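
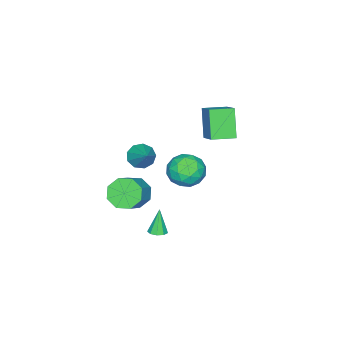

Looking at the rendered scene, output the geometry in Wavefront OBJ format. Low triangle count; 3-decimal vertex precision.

v -3.986 3.173 3.141
v -3.169 4.143 3.923
v -3.177 3.807 1.508
v -2.36 4.778 2.289
v -2.98 2.222 3.271
v -2.163 3.193 4.052
v -2.171 2.857 1.637
v -1.354 3.827 2.419
v 0.666 0.768 1.104
v 1.282 0.743 0.594
v 1.594 1.792 2.176
v 0.955 1.166 0.473
v 0.494 1.402 0.647
v 0.112 1.342 1.035
v -0.01 1.013 1.455
v 0.184 0.569 1.71
v 0.603 0.219 1.682
v 1.051 0.125 1.383
v 1.32 0.332 0.953
v -4.194 0.775 -2.42
v -3.777 1.324 -3.375
v -2.503 0.976 -1.565
v -2.086 1.525 -2.52
v -2.899 2.049 -1.847
v -3.944 1.924 -2.376
v -2.336 0.376 -2.564
v -3.381 0.251 -3.093
v -2.629 1.077 -3.464
v -2.976 2.111 -3.021
v -3.304 0.189 -1.919
v -3.651 1.223 -1.476
v -4.134 1.032 -2.973
v -2.146 1.268 -1.967
v -2.624 1.576 -1.572
v -2.379 1.899 -2.133
v -4.232 1.385 -2.385
v -3.987 1.707 -2.946
v -3.47 2.134 -2.048
v -2.293 0.593 -1.994
v -2.048 0.915 -2.555
v -3.901 0.401 -2.807
v -3.656 0.724 -3.368
v -2.81 0.166 -2.892
v -3.214 1.209 -3.586
v -2.22 1.328 -3.083
v -2.367 0.652 -3.11
v -2.981 0.579 -3.42
v -3.418 1.817 -3.325
v -2.424 1.936 -2.823
v -2.902 2.244 -2.428
v -3.516 2.17 -2.738
v -2.743 1.672 -3.378
v -3.856 0.364 -2.117
v -2.862 0.483 -1.615
v -2.764 0.13 -2.202
v -3.378 0.056 -2.512
v -4.06 0.972 -1.857
v -3.066 1.091 -1.354
v -3.299 1.721 -1.52
v -3.913 1.648 -1.83
v -3.537 0.628 -1.562
v 0.66 1.774 -4.748
v 1.132 2.032 -4.592
v 0.24 1.626 -3.232
v 0.853 2.289 -4.644
v 0.484 2.306 -4.745
v 0.197 2.073 -4.847
v 0.127 1.701 -4.903
v 0.306 1.363 -4.886
v 0.651 1.217 -4.805
v 1 1.332 -4.697
v 1.19 1.654 -4.613
v 0.249 -0.028 -2.566
v 0.882 -0.124 -3.374
v 2.223 0.193 -2.361
v 1.591 0.288 -1.554
v 0.631 0.617 -3.273
v 1.972 0.933 -2.26
v 0.157 0.979 -2.758
v 1.498 1.296 -1.746
v -0.263 0.752 -2.131
v 1.078 1.068 -1.119
v -0.383 0.067 -1.759
v 0.958 0.384 -0.746
v -0.132 -0.673 -1.86
v 1.209 -0.357 -0.847
v 0.342 -1.036 -2.374
v 1.683 -0.719 -1.362
v 0.762 -0.808 -3.001
v 2.103 -0.492 -1.989
f 2 4 1
f 5 2 1
f 1 4 3
f 3 5 1
f 2 8 4
f 6 2 5
f 6 8 2
f 4 8 3
f 7 5 3
f 3 8 7
f 7 6 5
f 8 6 7
f 10 9 12
f 10 12 11
f 12 9 13
f 12 13 11
f 13 9 14
f 13 14 11
f 14 9 15
f 14 15 11
f 15 9 16
f 15 16 11
f 16 9 17
f 16 17 11
f 17 9 18
f 17 18 11
f 18 9 19
f 18 19 11
f 19 9 10
f 19 10 11
f 20 57 36
f 57 31 60
f 36 60 25
f 57 60 36
f 20 36 32
f 36 25 37
f 32 37 21
f 36 37 32
f 20 32 41
f 32 21 42
f 41 42 27
f 32 42 41
f 20 41 53
f 41 27 56
f 53 56 30
f 41 56 53
f 20 53 57
f 53 30 61
f 57 61 31
f 53 61 57
f 21 37 48
f 37 25 51
f 48 51 29
f 37 51 48
f 25 60 38
f 60 31 59
f 38 59 24
f 60 59 38
f 31 61 58
f 61 30 54
f 58 54 22
f 61 54 58
f 30 56 55
f 56 27 43
f 55 43 26
f 56 43 55
f 27 42 47
f 42 21 44
f 47 44 28
f 42 44 47
f 23 49 35
f 49 29 50
f 35 50 24
f 49 50 35
f 23 35 33
f 35 24 34
f 33 34 22
f 35 34 33
f 23 33 40
f 33 22 39
f 40 39 26
f 33 39 40
f 23 40 45
f 40 26 46
f 45 46 28
f 40 46 45
f 23 45 49
f 45 28 52
f 49 52 29
f 45 52 49
f 24 50 38
f 50 29 51
f 38 51 25
f 50 51 38
f 22 34 58
f 34 24 59
f 58 59 31
f 34 59 58
f 26 39 55
f 39 22 54
f 55 54 30
f 39 54 55
f 28 46 47
f 46 26 43
f 47 43 27
f 46 43 47
f 29 52 48
f 52 28 44
f 48 44 21
f 52 44 48
f 63 62 65
f 63 65 64
f 65 62 66
f 65 66 64
f 66 62 67
f 66 67 64
f 67 62 68
f 67 68 64
f 68 62 69
f 68 69 64
f 69 62 70
f 69 70 64
f 70 62 71
f 70 71 64
f 71 62 72
f 71 72 64
f 72 62 63
f 72 63 64
f 74 73 77
f 74 77 75
f 75 77 78
f 75 78 76
f 77 73 79
f 77 79 78
f 78 79 80
f 78 80 76
f 79 73 81
f 79 81 80
f 80 81 82
f 80 82 76
f 81 73 83
f 81 83 82
f 82 83 84
f 82 84 76
f 83 73 85
f 83 85 84
f 84 85 86
f 84 86 76
f 85 73 87
f 85 87 86
f 86 87 88
f 86 88 76
f 87 73 89
f 87 89 88
f 88 89 90
f 88 90 76
f 89 73 74
f 89 74 90
f 90 74 75
f 90 75 76



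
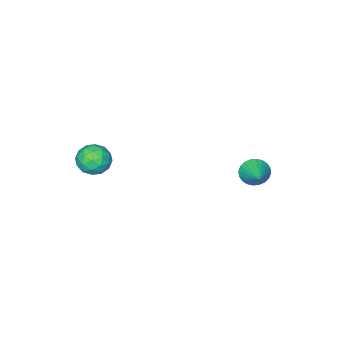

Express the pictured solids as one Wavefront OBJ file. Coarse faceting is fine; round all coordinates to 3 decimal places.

v -3.9 0.555 -0.424
v -3.247 0.351 -0.857
v -3.06 1.745 0.284
v -3.384 0.562 -1.048
v -3.599 0.772 -1.145
v -3.861 0.948 -1.131
v -4.128 1.066 -1.011
v -4.361 1.105 -0.801
v -4.524 1.061 -0.533
v -4.592 0.939 -0.249
v -4.554 0.76 0.008
v -4.417 0.549 0.199
v -4.201 0.339 0.296
v -3.94 0.162 0.283
v -3.672 0.045 0.162
v -3.439 0.005 -0.048
v -3.277 0.05 -0.316
v -3.209 0.171 -0.599
v 1.869 -4.042 1.826
v 2.421 -3.493 2.365
v 2.979 -4.127 0.775
v 3.531 -3.578 1.314
v 3.324 -4.459 1.592
v 2.637 -4.406 2.242
v 2.763 -3.214 0.898
v 2.076 -3.161 1.548
v 2.973 -2.981 1.791
v 3.32 -3.75 2.22
v 2.08 -3.87 0.92
v 2.427 -4.639 1.349
v 2.047 -3.76 2.188
v 3.353 -3.86 0.952
v 3.231 -4.378 1.116
v 3.555 -4.055 1.433
v 2.175 -4.296 2.116
v 2.499 -3.974 2.432
v 3.03 -4.541 1.978
v 2.901 -3.646 0.708
v 3.225 -3.324 1.024
v 1.845 -3.565 1.707
v 2.169 -3.242 2.024
v 2.37 -3.079 1.162
v 2.696 -3.136 2.167
v 3.349 -3.187 1.549
v 2.897 -2.973 1.305
v 2.494 -2.942 1.687
v 2.9 -3.588 2.419
v 3.553 -3.639 1.801
v 3.431 -4.156 1.965
v 3.027 -4.125 2.347
v 3.225 -3.288 2.082
v 1.847 -3.981 1.339
v 2.5 -4.032 0.721
v 2.373 -3.495 0.793
v 1.969 -3.464 1.175
v 2.051 -4.433 1.591
v 2.704 -4.484 0.973
v 2.906 -4.678 1.453
v 2.503 -4.647 1.835
v 2.175 -4.332 1.058
f 2 1 4
f 2 4 3
f 4 1 5
f 4 5 3
f 5 1 6
f 5 6 3
f 6 1 7
f 6 7 3
f 7 1 8
f 7 8 3
f 8 1 9
f 8 9 3
f 9 1 10
f 9 10 3
f 10 1 11
f 10 11 3
f 11 1 12
f 11 12 3
f 12 1 13
f 12 13 3
f 13 1 14
f 13 14 3
f 14 1 15
f 14 15 3
f 15 1 16
f 15 16 3
f 16 1 17
f 16 17 3
f 17 1 18
f 17 18 3
f 18 1 2
f 18 2 3
f 19 56 35
f 56 30 59
f 35 59 24
f 56 59 35
f 19 35 31
f 35 24 36
f 31 36 20
f 35 36 31
f 19 31 40
f 31 20 41
f 40 41 26
f 31 41 40
f 19 40 52
f 40 26 55
f 52 55 29
f 40 55 52
f 19 52 56
f 52 29 60
f 56 60 30
f 52 60 56
f 20 36 47
f 36 24 50
f 47 50 28
f 36 50 47
f 24 59 37
f 59 30 58
f 37 58 23
f 59 58 37
f 30 60 57
f 60 29 53
f 57 53 21
f 60 53 57
f 29 55 54
f 55 26 42
f 54 42 25
f 55 42 54
f 26 41 46
f 41 20 43
f 46 43 27
f 41 43 46
f 22 48 34
f 48 28 49
f 34 49 23
f 48 49 34
f 22 34 32
f 34 23 33
f 32 33 21
f 34 33 32
f 22 32 39
f 32 21 38
f 39 38 25
f 32 38 39
f 22 39 44
f 39 25 45
f 44 45 27
f 39 45 44
f 22 44 48
f 44 27 51
f 48 51 28
f 44 51 48
f 23 49 37
f 49 28 50
f 37 50 24
f 49 50 37
f 21 33 57
f 33 23 58
f 57 58 30
f 33 58 57
f 25 38 54
f 38 21 53
f 54 53 29
f 38 53 54
f 27 45 46
f 45 25 42
f 46 42 26
f 45 42 46
f 28 51 47
f 51 27 43
f 47 43 20
f 51 43 47



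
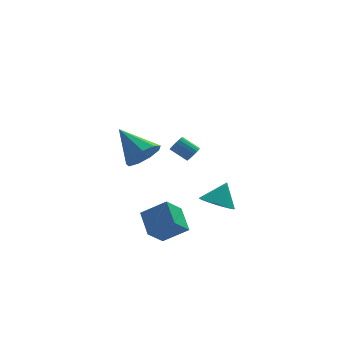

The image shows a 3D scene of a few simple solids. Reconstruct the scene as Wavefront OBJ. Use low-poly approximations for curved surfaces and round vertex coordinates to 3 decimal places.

v 3.288 -0.597 -2.898
v 3.851 -0.019 -3.382
v 3.872 -0.163 -1.702
v 3.562 0.198 -3.319
v 3.231 0.294 -3.193
v 2.909 0.255 -3.022
v 2.645 0.085 -2.831
v 2.479 -0.188 -2.652
v 2.436 -0.523 -2.509
v 2.523 -0.869 -2.426
v 2.726 -1.174 -2.415
v 3.015 -1.391 -2.477
v 3.346 -1.487 -2.604
v 3.668 -1.448 -2.775
v 3.932 -1.279 -2.965
v 4.098 -1.006 -3.145
v 4.141 -0.67 -3.287
v 4.054 -0.324 -3.37
v -0.663 -2.798 1.968
v 0.161 -2.681 2.505
v -1.617 -1.422 3.132
v 0.158 -2.245 1.987
v -0.229 -2.068 1.46
v -0.819 -2.232 1.171
v -1.336 -2.662 1.255
v -1.538 -3.155 1.672
v -1.331 -3.481 2.228
v -0.811 -3.488 2.662
v -0.222 -3.172 2.771
v 0.077 -3.69 -3.402
v -0.733 -4.297 -2.494
v -0.07 -2.4 -2.671
v -0.88 -3.008 -1.763
v 1.28 -4.032 -2.557
v 0.47 -4.64 -1.649
v 1.133 -2.743 -1.826
v 0.323 -3.35 -0.918
v 2.705 2.58 -1.043
v 2.966 3.016 -1.001
v 2.156 3.436 -0.335
v 1.895 3 -0.377
v 2.824 3.051 -1.196
v 2.014 3.472 -0.53
v 2.655 2.979 -1.356
v 1.845 3.4 -0.69
v 2.497 2.815 -1.445
v 1.687 3.236 -0.779
v 2.387 2.597 -1.441
v 1.577 3.018 -0.775
v 2.35 2.375 -1.346
v 1.539 2.796 -0.68
v 2.394 2.2 -1.182
v 1.584 2.621 -0.516
v 2.509 2.112 -0.986
v 1.699 2.533 -0.32
v 2.669 2.131 -0.803
v 1.859 2.552 -0.137
v 2.838 2.253 -0.675
v 2.028 2.674 -0.009
v 2.976 2.449 -0.631
v 2.166 2.87 0.035
v 3.052 2.676 -0.682
v 2.242 3.096 -0.016
v 3.048 2.88 -0.815
v 2.238 3.301 -0.149
f 2 1 4
f 2 4 3
f 4 1 5
f 4 5 3
f 5 1 6
f 5 6 3
f 6 1 7
f 6 7 3
f 7 1 8
f 7 8 3
f 8 1 9
f 8 9 3
f 9 1 10
f 9 10 3
f 10 1 11
f 10 11 3
f 11 1 12
f 11 12 3
f 12 1 13
f 12 13 3
f 13 1 14
f 13 14 3
f 14 1 15
f 14 15 3
f 15 1 16
f 15 16 3
f 16 1 17
f 16 17 3
f 17 1 18
f 17 18 3
f 18 1 2
f 18 2 3
f 20 19 22
f 20 22 21
f 22 19 23
f 22 23 21
f 23 19 24
f 23 24 21
f 24 19 25
f 24 25 21
f 25 19 26
f 25 26 21
f 26 19 27
f 26 27 21
f 27 19 28
f 27 28 21
f 28 19 29
f 28 29 21
f 29 19 20
f 29 20 21
f 31 33 30
f 34 31 30
f 30 33 32
f 32 34 30
f 31 37 33
f 35 31 34
f 35 37 31
f 33 37 32
f 36 34 32
f 32 37 36
f 36 35 34
f 37 35 36
f 39 38 42
f 39 42 40
f 40 42 43
f 40 43 41
f 42 38 44
f 42 44 43
f 43 44 45
f 43 45 41
f 44 38 46
f 44 46 45
f 45 46 47
f 45 47 41
f 46 38 48
f 46 48 47
f 47 48 49
f 47 49 41
f 48 38 50
f 48 50 49
f 49 50 51
f 49 51 41
f 50 38 52
f 50 52 51
f 51 52 53
f 51 53 41
f 52 38 54
f 52 54 53
f 53 54 55
f 53 55 41
f 54 38 56
f 54 56 55
f 55 56 57
f 55 57 41
f 56 38 58
f 56 58 57
f 57 58 59
f 57 59 41
f 58 38 60
f 58 60 59
f 59 60 61
f 59 61 41
f 60 38 62
f 60 62 61
f 61 62 63
f 61 63 41
f 62 38 64
f 62 64 63
f 63 64 65
f 63 65 41
f 64 38 39
f 64 39 65
f 65 39 40
f 65 40 41



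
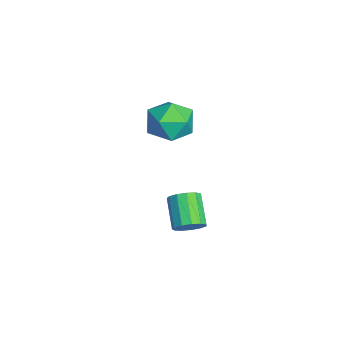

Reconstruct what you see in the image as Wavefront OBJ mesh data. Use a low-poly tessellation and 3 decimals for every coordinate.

v 3.063 2.53 -1.421
v 3.466 2.567 -0.874
v 2.28 2.487 0.007
v 1.877 2.45 -0.539
v 3.375 2.928 -0.965
v 2.188 2.848 -0.084
v 3.184 3.162 -1.201
v 1.997 3.082 -0.32
v 2.955 3.196 -1.506
v 1.768 3.116 -0.625
v 2.76 3.018 -1.784
v 1.574 2.938 -0.903
v 2.662 2.685 -1.947
v 1.475 2.605 -1.066
v 2.691 2.303 -1.942
v 1.504 2.223 -1.061
v 2.838 1.993 -1.772
v 1.652 1.913 -0.891
v 3.057 1.853 -1.49
v 1.87 1.774 -0.609
v 3.278 1.929 -1.186
v 2.091 1.849 -0.305
v 3.43 2.195 -0.957
v 2.244 2.115 -0.076
v 0.279 2.005 3.885
v 0.907 2.872 3.837
v 1.513 1.068 3.103
v 2.141 1.935 3.055
v 1.929 1.479 4.002
v 1.166 2.058 4.485
v 1.254 1.882 2.455
v 0.491 2.461 2.938
v 1.51 2.796 2.953
v 1.927 2.548 3.909
v 0.493 1.392 3.031
v 0.91 1.144 3.987
f 2 1 5
f 2 5 3
f 3 5 6
f 3 6 4
f 5 1 7
f 5 7 6
f 6 7 8
f 6 8 4
f 7 1 9
f 7 9 8
f 8 9 10
f 8 10 4
f 9 1 11
f 9 11 10
f 10 11 12
f 10 12 4
f 11 1 13
f 11 13 12
f 12 13 14
f 12 14 4
f 13 1 15
f 13 15 14
f 14 15 16
f 14 16 4
f 15 1 17
f 15 17 16
f 16 17 18
f 16 18 4
f 17 1 19
f 17 19 18
f 18 19 20
f 18 20 4
f 19 1 21
f 19 21 20
f 20 21 22
f 20 22 4
f 21 1 23
f 21 23 22
f 22 23 24
f 22 24 4
f 23 1 2
f 23 2 24
f 24 2 3
f 24 3 4
f 25 36 30
f 25 30 26
f 25 26 32
f 25 32 35
f 25 35 36
f 26 30 34
f 30 36 29
f 36 35 27
f 35 32 31
f 32 26 33
f 28 34 29
f 28 29 27
f 28 27 31
f 28 31 33
f 28 33 34
f 29 34 30
f 27 29 36
f 31 27 35
f 33 31 32
f 34 33 26



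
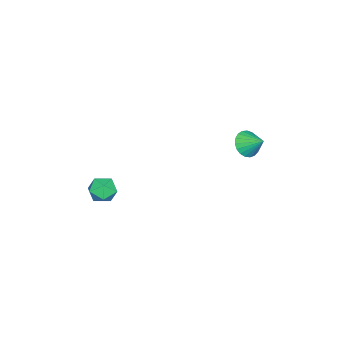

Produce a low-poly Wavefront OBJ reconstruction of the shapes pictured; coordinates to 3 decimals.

v -1.087 -3.648 -0.032
v -0.559 -3.041 -0.551
v -0.501 -4.839 -0.829
v 0.027 -4.232 -1.348
v 0.227 -4.369 -0.422
v -0.136 -3.633 0.07
v -0.924 -4.247 -1.45
v -1.287 -3.511 -0.958
v -0.459 -3.412 -1.428
v 0.252 -3.487 -0.792
v -1.312 -4.393 -0.588
v -0.601 -4.468 0.048
v -3.784 3.337 3.347
v -2.927 3.07 3.419
v -3.516 4.403 4.113
v -2.916 3.286 3.114
v -3.055 3.512 2.849
v -3.32 3.706 2.67
v -3.665 3.837 2.609
v -4.031 3.882 2.675
v -4.354 3.832 2.857
v -4.578 3.697 3.124
v -4.665 3.499 3.429
v -4.6 3.273 3.721
v -4.394 3.059 3.947
v -4.082 2.892 4.07
v -3.719 2.802 4.068
v -3.367 2.805 3.941
v -3.087 2.9 3.712
f 1 12 6
f 1 6 2
f 1 2 8
f 1 8 11
f 1 11 12
f 2 6 10
f 6 12 5
f 12 11 3
f 11 8 7
f 8 2 9
f 4 10 5
f 4 5 3
f 4 3 7
f 4 7 9
f 4 9 10
f 5 10 6
f 3 5 12
f 7 3 11
f 9 7 8
f 10 9 2
f 14 13 16
f 14 16 15
f 16 13 17
f 16 17 15
f 17 13 18
f 17 18 15
f 18 13 19
f 18 19 15
f 19 13 20
f 19 20 15
f 20 13 21
f 20 21 15
f 21 13 22
f 21 22 15
f 22 13 23
f 22 23 15
f 23 13 24
f 23 24 15
f 24 13 25
f 24 25 15
f 25 13 26
f 25 26 15
f 26 13 27
f 26 27 15
f 27 13 28
f 27 28 15
f 28 13 29
f 28 29 15
f 29 13 14
f 29 14 15



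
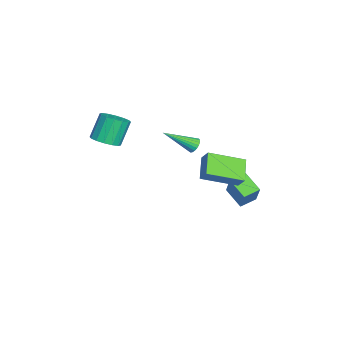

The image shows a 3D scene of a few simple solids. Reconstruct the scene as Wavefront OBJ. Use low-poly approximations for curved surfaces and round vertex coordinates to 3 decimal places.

v -0.456 0.802 1.476
v -0.136 0.616 1.11
v -0.104 -0.882 2.644
v -0.001 0.73 1.234
v 0.056 0.857 1.4
v 0.024 0.974 1.579
v -0.091 1.062 1.74
v -0.268 1.105 1.855
v -0.479 1.095 1.905
v -0.685 1.035 1.88
v -0.852 0.935 1.786
v -0.95 0.812 1.638
v -0.963 0.687 1.462
v -0.888 0.582 1.288
v -0.738 0.515 1.147
v -0.54 0.498 1.063
v -0.327 0.534 1.05
v -1.14 3.345 -3.909
v -2.06 2.505 -3.208
v -1.733 4.191 -3.673
v -2.653 3.351 -2.972
v -0.247 3.569 -2.468
v -1.167 2.729 -1.767
v -0.84 4.415 -2.232
v -1.76 3.575 -1.531
v 1.825 -3.804 3.101
v 2.473 -4.19 3.534
v 1.803 -3.702 4.972
v 1.155 -3.316 4.539
v 2.617 -3.77 3.459
v 1.947 -3.282 4.897
v 2.549 -3.359 3.287
v 1.879 -2.871 4.726
v 2.287 -3.067 3.066
v 1.617 -2.58 4.504
v 1.901 -2.973 2.854
v 1.231 -2.485 4.293
v 1.494 -3.101 2.709
v 0.824 -2.614 4.147
v 1.177 -3.418 2.668
v 0.507 -2.93 4.106
v 1.033 -3.838 2.743
v 0.363 -3.35 4.181
v 1.101 -4.249 2.914
v 0.431 -3.761 4.353
v 1.363 -4.54 3.136
v 0.693 -4.053 4.574
v 1.749 -4.635 3.347
v 1.079 -4.147 4.786
v 2.156 -4.506 3.493
v 1.486 -4.019 4.931
v 3.802 1.34 1.728
v 2.534 1.351 2.51
v 3.352 3.324 0.971
v 2.084 3.335 1.754
v 4.236 1.705 2.426
v 2.968 1.716 3.209
v 3.786 3.689 1.67
v 2.518 3.7 2.452
f 2 1 4
f 2 4 3
f 4 1 5
f 4 5 3
f 5 1 6
f 5 6 3
f 6 1 7
f 6 7 3
f 7 1 8
f 7 8 3
f 8 1 9
f 8 9 3
f 9 1 10
f 9 10 3
f 10 1 11
f 10 11 3
f 11 1 12
f 11 12 3
f 12 1 13
f 12 13 3
f 13 1 14
f 13 14 3
f 14 1 15
f 14 15 3
f 15 1 16
f 15 16 3
f 16 1 17
f 16 17 3
f 17 1 2
f 17 2 3
f 19 21 18
f 22 19 18
f 18 21 20
f 20 22 18
f 19 25 21
f 23 19 22
f 23 25 19
f 21 25 20
f 24 22 20
f 20 25 24
f 24 23 22
f 25 23 24
f 27 26 30
f 27 30 28
f 28 30 31
f 28 31 29
f 30 26 32
f 30 32 31
f 31 32 33
f 31 33 29
f 32 26 34
f 32 34 33
f 33 34 35
f 33 35 29
f 34 26 36
f 34 36 35
f 35 36 37
f 35 37 29
f 36 26 38
f 36 38 37
f 37 38 39
f 37 39 29
f 38 26 40
f 38 40 39
f 39 40 41
f 39 41 29
f 40 26 42
f 40 42 41
f 41 42 43
f 41 43 29
f 42 26 44
f 42 44 43
f 43 44 45
f 43 45 29
f 44 26 46
f 44 46 45
f 45 46 47
f 45 47 29
f 46 26 48
f 46 48 47
f 47 48 49
f 47 49 29
f 48 26 50
f 48 50 49
f 49 50 51
f 49 51 29
f 50 26 27
f 50 27 51
f 51 27 28
f 51 28 29
f 53 55 52
f 56 53 52
f 52 55 54
f 54 56 52
f 53 59 55
f 57 53 56
f 57 59 53
f 55 59 54
f 58 56 54
f 54 59 58
f 58 57 56
f 59 57 58



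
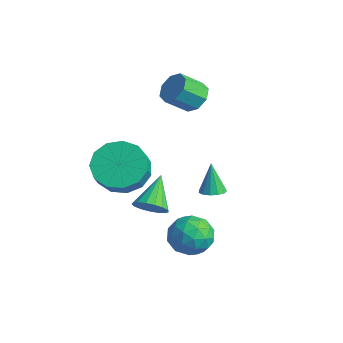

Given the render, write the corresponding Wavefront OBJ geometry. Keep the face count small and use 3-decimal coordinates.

v -2.819 -2.428 -0.509
v -1.885 -2.185 -0.995
v -1.328 -2.688 -0.177
v -2.261 -2.932 0.309
v -2.011 -1.72 -0.623
v -1.454 -2.224 0.195
v -2.393 -1.48 -0.215
v -1.836 -1.984 0.603
v -2.91 -1.541 0.1
v -2.353 -2.044 0.918
v -3.398 -1.884 0.222
v -2.841 -2.387 1.039
v -3.702 -2.399 0.111
v -3.145 -2.903 0.929
v -3.726 -2.924 -0.196
v -3.168 -3.427 0.622
v -3.461 -3.291 -0.602
v -2.904 -3.795 0.215
v -2.992 -3.385 -0.979
v -2.435 -3.888 -0.162
v -2.469 -3.174 -1.207
v -1.911 -3.678 -0.389
v -2.056 -2.727 -1.213
v -1.499 -3.231 -0.395
v 0.104 -1.716 -1.604
v 0.632 -1.051 -1.945
v 0.948 -2.729 -2.275
v 1.476 -2.064 -2.616
v 1.484 -2.24 -1.719
v 0.962 -1.613 -1.303
v 0.618 -2.167 -2.917
v 0.096 -1.54 -2.501
v 0.949 -1.33 -2.756
v 1.485 -1.375 -2.016
v 0.095 -2.405 -2.204
v 0.631 -2.45 -1.464
v 0.294 -1.294 -1.715
v 1.286 -2.486 -2.505
v 1.291 -2.589 -1.977
v 1.601 -2.198 -2.178
v 0.488 -1.625 -1.338
v 0.798 -1.234 -1.539
v 1.299 -1.933 -1.406
v 0.782 -2.546 -2.681
v 1.092 -2.155 -2.882
v -0.021 -1.582 -2.042
v 0.289 -1.191 -2.243
v 0.281 -1.847 -2.814
v 0.791 -1.067 -2.393
v 1.287 -1.663 -2.787
v 0.782 -1.723 -2.964
v 0.476 -1.355 -2.72
v 1.105 -1.094 -1.957
v 1.601 -1.69 -2.352
v 1.606 -1.793 -1.824
v 1.3 -1.424 -1.58
v 1.292 -1.258 -2.434
v -0.021 -2.09 -1.868
v 0.475 -2.686 -2.263
v 0.28 -2.356 -2.64
v -0.026 -1.987 -2.396
v 0.293 -2.117 -1.433
v 0.789 -2.713 -1.827
v 1.104 -2.425 -1.5
v 0.798 -2.057 -1.256
v 0.288 -2.522 -1.786
v -2.07 -1.736 -2.453
v -1.63 -1.213 -2.644
v -2.83 -0.744 -1.487
v -1.885 -1.191 -2.868
v -2.182 -1.293 -2.996
v -2.454 -1.498 -3
v -2.637 -1.757 -2.879
v -2.691 -2.011 -2.66
v -2.602 -2.202 -2.394
v -2.391 -2.287 -2.141
v -2.107 -2.245 -1.959
v -1.814 -2.087 -1.891
v -1.58 -1.849 -1.952
v -1.458 -1.584 -2.127
v -1.476 -1.355 -2.377
v 1.256 -1.288 0.302
v 1.728 -1.378 0.443
v 0.924 -1.132 1.518
v 1.709 -1.1 0.402
v 1.546 -0.882 0.329
v 1.292 -0.793 0.248
v 1.026 -0.861 0.184
v 0.833 -1.064 0.158
v 0.775 -1.339 0.177
v 0.869 -1.598 0.236
v 1.087 -1.758 0.316
v 1.358 -1.77 0.392
v 1.597 -1.628 0.439
v -3.443 1.212 1.761
v -2.823 0.9 1.569
v -3.037 0.017 2.306
v -3.657 0.328 2.499
v -2.763 1.243 1.996
v -2.977 0.36 2.733
v -3.102 1.567 2.286
v -3.315 0.684 3.023
v -3.64 1.683 2.269
v -3.854 0.8 3.006
v -4.063 1.523 1.954
v -4.277 0.64 2.691
v -4.123 1.18 1.527
v -4.337 0.297 2.264
v -3.785 0.856 1.237
v -3.998 -0.027 1.974
v -3.246 0.74 1.254
v -3.46 -0.143 1.991
f 2 1 5
f 2 5 3
f 3 5 6
f 3 6 4
f 5 1 7
f 5 7 6
f 6 7 8
f 6 8 4
f 7 1 9
f 7 9 8
f 8 9 10
f 8 10 4
f 9 1 11
f 9 11 10
f 10 11 12
f 10 12 4
f 11 1 13
f 11 13 12
f 12 13 14
f 12 14 4
f 13 1 15
f 13 15 14
f 14 15 16
f 14 16 4
f 15 1 17
f 15 17 16
f 16 17 18
f 16 18 4
f 17 1 19
f 17 19 18
f 18 19 20
f 18 20 4
f 19 1 21
f 19 21 20
f 20 21 22
f 20 22 4
f 21 1 23
f 21 23 22
f 22 23 24
f 22 24 4
f 23 1 2
f 23 2 24
f 24 2 3
f 24 3 4
f 25 62 41
f 62 36 65
f 41 65 30
f 62 65 41
f 25 41 37
f 41 30 42
f 37 42 26
f 41 42 37
f 25 37 46
f 37 26 47
f 46 47 32
f 37 47 46
f 25 46 58
f 46 32 61
f 58 61 35
f 46 61 58
f 25 58 62
f 58 35 66
f 62 66 36
f 58 66 62
f 26 42 53
f 42 30 56
f 53 56 34
f 42 56 53
f 30 65 43
f 65 36 64
f 43 64 29
f 65 64 43
f 36 66 63
f 66 35 59
f 63 59 27
f 66 59 63
f 35 61 60
f 61 32 48
f 60 48 31
f 61 48 60
f 32 47 52
f 47 26 49
f 52 49 33
f 47 49 52
f 28 54 40
f 54 34 55
f 40 55 29
f 54 55 40
f 28 40 38
f 40 29 39
f 38 39 27
f 40 39 38
f 28 38 45
f 38 27 44
f 45 44 31
f 38 44 45
f 28 45 50
f 45 31 51
f 50 51 33
f 45 51 50
f 28 50 54
f 50 33 57
f 54 57 34
f 50 57 54
f 29 55 43
f 55 34 56
f 43 56 30
f 55 56 43
f 27 39 63
f 39 29 64
f 63 64 36
f 39 64 63
f 31 44 60
f 44 27 59
f 60 59 35
f 44 59 60
f 33 51 52
f 51 31 48
f 52 48 32
f 51 48 52
f 34 57 53
f 57 33 49
f 53 49 26
f 57 49 53
f 68 67 70
f 68 70 69
f 70 67 71
f 70 71 69
f 71 67 72
f 71 72 69
f 72 67 73
f 72 73 69
f 73 67 74
f 73 74 69
f 74 67 75
f 74 75 69
f 75 67 76
f 75 76 69
f 76 67 77
f 76 77 69
f 77 67 78
f 77 78 69
f 78 67 79
f 78 79 69
f 79 67 80
f 79 80 69
f 80 67 81
f 80 81 69
f 81 67 68
f 81 68 69
f 83 82 85
f 83 85 84
f 85 82 86
f 85 86 84
f 86 82 87
f 86 87 84
f 87 82 88
f 87 88 84
f 88 82 89
f 88 89 84
f 89 82 90
f 89 90 84
f 90 82 91
f 90 91 84
f 91 82 92
f 91 92 84
f 92 82 93
f 92 93 84
f 93 82 94
f 93 94 84
f 94 82 83
f 94 83 84
f 96 95 99
f 96 99 97
f 97 99 100
f 97 100 98
f 99 95 101
f 99 101 100
f 100 101 102
f 100 102 98
f 101 95 103
f 101 103 102
f 102 103 104
f 102 104 98
f 103 95 105
f 103 105 104
f 104 105 106
f 104 106 98
f 105 95 107
f 105 107 106
f 106 107 108
f 106 108 98
f 107 95 109
f 107 109 108
f 108 109 110
f 108 110 98
f 109 95 111
f 109 111 110
f 110 111 112
f 110 112 98
f 111 95 96
f 111 96 112
f 112 96 97
f 112 97 98



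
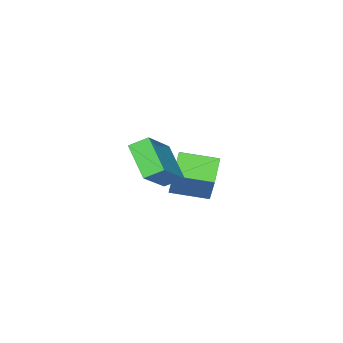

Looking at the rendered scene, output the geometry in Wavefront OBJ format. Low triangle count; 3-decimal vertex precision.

v -3.415 -4.011 -4.437
v -3.04 -3.277 -3.124
v -2.482 -3.224 -5.143
v -2.106 -2.491 -3.83
v -2.274 -5.109 -4.15
v -1.898 -4.376 -2.837
v -1.34 -4.323 -4.856
v -0.965 -3.589 -3.543
v 0.84 -0.691 -2.002
v 0.553 -1.933 -0.924
v 2.265 -0.071 -0.909
v 1.978 -1.314 0.169
v 1.382 -1.186 -2.429
v 1.095 -2.429 -1.351
v 2.807 -0.567 -1.336
v 2.52 -1.809 -0.258
f 2 4 1
f 5 2 1
f 1 4 3
f 3 5 1
f 2 8 4
f 6 2 5
f 6 8 2
f 4 8 3
f 7 5 3
f 3 8 7
f 7 6 5
f 8 6 7
f 10 12 9
f 13 10 9
f 9 12 11
f 11 13 9
f 10 16 12
f 14 10 13
f 14 16 10
f 12 16 11
f 15 13 11
f 11 16 15
f 15 14 13
f 16 14 15



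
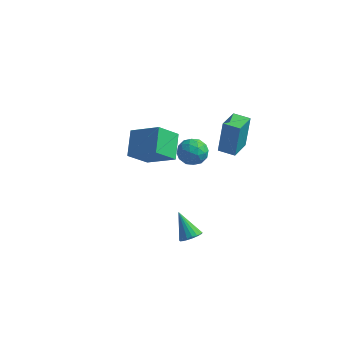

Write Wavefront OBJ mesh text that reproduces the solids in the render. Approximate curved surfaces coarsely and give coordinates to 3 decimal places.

v -3.817 1.212 0.006
v -4.461 0.237 1.084
v -4.279 2.498 0.894
v -4.923 1.523 1.972
v -2.157 1.157 0.948
v -2.801 0.182 2.026
v -2.619 2.443 1.836
v -3.263 1.468 2.914
v 0.8 -3.185 -0.509
v 1.094 -3.59 -0.142
v -0.1 -2.735 0.709
v 1.245 -3.361 -0.114
v 1.309 -3.098 -0.165
v 1.272 -2.851 -0.284
v 1.141 -2.671 -0.447
v 0.943 -2.593 -0.622
v 0.717 -2.632 -0.775
v 0.507 -2.78 -0.875
v 0.356 -3.009 -0.903
v 0.292 -3.273 -0.852
v 0.329 -3.519 -0.734
v 0.46 -3.699 -0.571
v 0.658 -3.778 -0.395
v 0.884 -3.739 -0.242
v -2.138 4.016 0.209
v -1.399 3.523 0.112
v -2.941 2.897 -0.232
v -2.202 2.404 -0.329
v -2.479 2.638 0.488
v -1.983 3.329 0.76
v -2.357 3.091 -0.88
v -1.861 3.782 -0.608
v -1.534 2.951 -0.561
v -1.61 2.672 0.284
v -2.73 3.748 -0.404
v -2.806 3.469 0.441
v -1.698 3.867 0.199
v -2.642 2.553 -0.319
v -2.805 2.69 0.161
v -2.371 2.4 0.104
v -2.041 3.754 0.58
v -1.606 3.464 0.523
v -2.242 2.944 0.744
v -2.734 2.956 -0.643
v -2.299 2.666 -0.7
v -1.969 4.02 -0.224
v -1.535 3.73 -0.281
v -2.098 3.476 -0.864
v -1.343 3.242 -0.254
v -1.815 2.584 -0.513
v -1.907 2.988 -0.837
v -1.615 3.394 -0.677
v -1.387 3.077 0.243
v -1.859 2.42 -0.016
v -2.022 2.557 0.464
v -1.73 2.964 0.624
v -1.467 2.741 -0.152
v -2.481 4 -0.104
v -2.953 3.343 -0.363
v -2.61 3.456 -0.744
v -2.318 3.863 -0.584
v -2.525 3.836 0.393
v -2.997 3.178 0.134
v -2.725 3.026 0.557
v -2.433 3.432 0.717
v -2.873 3.679 0.032
v -0.647 3.059 0.762
v -0.541 3.383 2.753
v -0.667 4.431 0.539
v -0.562 4.755 2.53
v 0.322 3.065 0.71
v 0.427 3.389 2.701
v 0.301 4.437 0.487
v 0.407 4.761 2.478
f 2 4 1
f 5 2 1
f 1 4 3
f 3 5 1
f 2 8 4
f 6 2 5
f 6 8 2
f 4 8 3
f 7 5 3
f 3 8 7
f 7 6 5
f 8 6 7
f 10 9 12
f 10 12 11
f 12 9 13
f 12 13 11
f 13 9 14
f 13 14 11
f 14 9 15
f 14 15 11
f 15 9 16
f 15 16 11
f 16 9 17
f 16 17 11
f 17 9 18
f 17 18 11
f 18 9 19
f 18 19 11
f 19 9 20
f 19 20 11
f 20 9 21
f 20 21 11
f 21 9 22
f 21 22 11
f 22 9 23
f 22 23 11
f 23 9 24
f 23 24 11
f 24 9 10
f 24 10 11
f 25 62 41
f 62 36 65
f 41 65 30
f 62 65 41
f 25 41 37
f 41 30 42
f 37 42 26
f 41 42 37
f 25 37 46
f 37 26 47
f 46 47 32
f 37 47 46
f 25 46 58
f 46 32 61
f 58 61 35
f 46 61 58
f 25 58 62
f 58 35 66
f 62 66 36
f 58 66 62
f 26 42 53
f 42 30 56
f 53 56 34
f 42 56 53
f 30 65 43
f 65 36 64
f 43 64 29
f 65 64 43
f 36 66 63
f 66 35 59
f 63 59 27
f 66 59 63
f 35 61 60
f 61 32 48
f 60 48 31
f 61 48 60
f 32 47 52
f 47 26 49
f 52 49 33
f 47 49 52
f 28 54 40
f 54 34 55
f 40 55 29
f 54 55 40
f 28 40 38
f 40 29 39
f 38 39 27
f 40 39 38
f 28 38 45
f 38 27 44
f 45 44 31
f 38 44 45
f 28 45 50
f 45 31 51
f 50 51 33
f 45 51 50
f 28 50 54
f 50 33 57
f 54 57 34
f 50 57 54
f 29 55 43
f 55 34 56
f 43 56 30
f 55 56 43
f 27 39 63
f 39 29 64
f 63 64 36
f 39 64 63
f 31 44 60
f 44 27 59
f 60 59 35
f 44 59 60
f 33 51 52
f 51 31 48
f 52 48 32
f 51 48 52
f 34 57 53
f 57 33 49
f 53 49 26
f 57 49 53
f 68 70 67
f 71 68 67
f 67 70 69
f 69 71 67
f 68 74 70
f 72 68 71
f 72 74 68
f 70 74 69
f 73 71 69
f 69 74 73
f 73 72 71
f 74 72 73



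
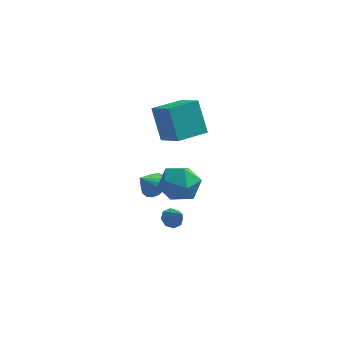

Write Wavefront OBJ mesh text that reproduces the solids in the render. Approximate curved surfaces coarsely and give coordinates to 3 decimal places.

v -0.536 -1.632 1.549
v 0.158 -1.883 1.859
v -1.164 -2.208 2.491
v 0.1 -1.544 2.027
v -0.104 -1.225 2.086
v -0.407 -1 2.022
v -0.739 -0.919 1.85
v -1.025 -1.002 1.609
v -1.199 -1.229 1.354
v -1.221 -1.548 1.144
v -1.086 -1.887 1.027
v -0.825 -2.167 1.029
v -0.498 -2.325 1.151
v -0.179 -2.324 1.364
v 0.057 -2.164 1.619
v -0.87 2.568 1.938
v -1.512 3.398 3.815
v 0.499 3.866 1.832
v -0.143 4.696 3.709
v 0.223 1.484 2.791
v -0.419 2.314 4.668
v 1.592 2.782 2.685
v 0.95 3.612 4.562
v 1.278 -1.977 3.381
v 2.092 -2.856 3.221
v -0.112 -3.124 2.619
v 0.702 -4.003 2.459
v 0.359 -3.693 3.576
v 1.218 -2.984 4.047
v 0.762 -2.996 1.793
v 1.621 -2.287 2.264
v 1.773 -3.486 2.239
v 1.524 -3.917 3.341
v 0.456 -2.063 2.499
v 0.207 -2.494 3.601
v 0.37 -1.477 -1.093
v 0.892 -1.143 -1.25
v 1.01 -2.063 -0.207
v 0.623 -0.92 -0.908
v 0.205 -1.023 -0.674
v -0.116 -1.392 -0.685
v -0.153 -1.812 -0.936
v 0.117 -2.035 -1.278
v 0.534 -1.932 -1.512
v 0.856 -1.563 -1.501
f 2 1 4
f 2 4 3
f 4 1 5
f 4 5 3
f 5 1 6
f 5 6 3
f 6 1 7
f 6 7 3
f 7 1 8
f 7 8 3
f 8 1 9
f 8 9 3
f 9 1 10
f 9 10 3
f 10 1 11
f 10 11 3
f 11 1 12
f 11 12 3
f 12 1 13
f 12 13 3
f 13 1 14
f 13 14 3
f 14 1 15
f 14 15 3
f 15 1 2
f 15 2 3
f 17 19 16
f 20 17 16
f 16 19 18
f 18 20 16
f 17 23 19
f 21 17 20
f 21 23 17
f 19 23 18
f 22 20 18
f 18 23 22
f 22 21 20
f 23 21 22
f 24 35 29
f 24 29 25
f 24 25 31
f 24 31 34
f 24 34 35
f 25 29 33
f 29 35 28
f 35 34 26
f 34 31 30
f 31 25 32
f 27 33 28
f 27 28 26
f 27 26 30
f 27 30 32
f 27 32 33
f 28 33 29
f 26 28 35
f 30 26 34
f 32 30 31
f 33 32 25
f 37 36 39
f 37 39 38
f 39 36 40
f 39 40 38
f 40 36 41
f 40 41 38
f 41 36 42
f 41 42 38
f 42 36 43
f 42 43 38
f 43 36 44
f 43 44 38
f 44 36 45
f 44 45 38
f 45 36 37
f 45 37 38



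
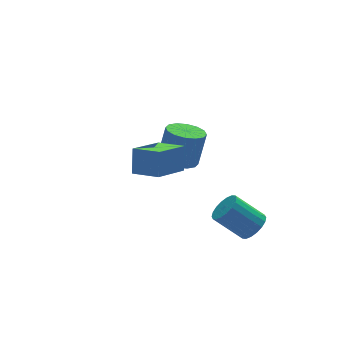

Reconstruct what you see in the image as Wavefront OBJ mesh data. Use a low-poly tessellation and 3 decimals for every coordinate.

v -0.373 1.903 -0.713
v 0.442 2.399 -0.978
v 0.949 2.552 0.868
v 0.133 2.057 1.133
v 0.084 2.759 -0.909
v 0.591 2.912 0.936
v -0.397 2.89 -0.788
v 0.11 3.043 1.057
v -0.871 2.757 -0.647
v -0.364 2.91 1.199
v -1.212 2.395 -0.523
v -0.705 2.548 1.322
v -1.328 1.901 -0.45
v -0.821 2.054 1.395
v -1.189 1.408 -0.448
v -0.682 1.561 1.398
v -0.831 1.048 -0.516
v -0.324 1.201 1.329
v -0.35 0.917 -0.637
v 0.157 1.07 1.208
v 0.124 1.05 -0.779
v 0.631 1.203 1.067
v 0.465 1.412 -0.902
v 0.972 1.565 0.943
v 0.581 1.906 -0.975
v 1.088 2.059 0.87
v -4.765 -2.812 2.922
v -4.509 -2.33 4.157
v -3.123 -1.888 2.221
v -2.868 -1.406 3.456
v -4.012 -3.934 3.204
v -3.757 -3.452 4.439
v -2.371 -3.01 2.503
v -2.115 -2.528 3.738
v 0.732 -3.804 -1.803
v 1.2 -3.133 -1.755
v 0.057 -2.424 -0.529
v -0.412 -3.096 -0.577
v 0.965 -3.049 -2.022
v -0.178 -2.341 -0.795
v 0.684 -3.115 -2.245
v -0.459 -2.407 -1.019
v 0.413 -3.318 -2.381
v -0.73 -2.609 -1.155
v 0.205 -3.617 -2.403
v -0.938 -2.908 -1.177
v 0.101 -3.953 -2.305
v -1.042 -3.244 -1.079
v 0.122 -4.259 -2.109
v -1.021 -3.551 -0.883
v 0.263 -4.476 -1.851
v -0.88 -3.767 -0.625
v 0.498 -4.559 -1.585
v -0.645 -3.851 -0.358
v 0.779 -4.493 -1.361
v -0.364 -3.785 -0.135
v 1.05 -4.291 -1.225
v -0.093 -3.582 0.001
v 1.258 -3.992 -1.203
v 0.115 -3.283 0.023
v 1.362 -3.656 -1.301
v 0.219 -2.947 -0.075
v 1.341 -3.349 -1.497
v 0.198 -2.641 -0.271
f 2 1 5
f 2 5 3
f 3 5 6
f 3 6 4
f 5 1 7
f 5 7 6
f 6 7 8
f 6 8 4
f 7 1 9
f 7 9 8
f 8 9 10
f 8 10 4
f 9 1 11
f 9 11 10
f 10 11 12
f 10 12 4
f 11 1 13
f 11 13 12
f 12 13 14
f 12 14 4
f 13 1 15
f 13 15 14
f 14 15 16
f 14 16 4
f 15 1 17
f 15 17 16
f 16 17 18
f 16 18 4
f 17 1 19
f 17 19 18
f 18 19 20
f 18 20 4
f 19 1 21
f 19 21 20
f 20 21 22
f 20 22 4
f 21 1 23
f 21 23 22
f 22 23 24
f 22 24 4
f 23 1 25
f 23 25 24
f 24 25 26
f 24 26 4
f 25 1 2
f 25 2 26
f 26 2 3
f 26 3 4
f 28 30 27
f 31 28 27
f 27 30 29
f 29 31 27
f 28 34 30
f 32 28 31
f 32 34 28
f 30 34 29
f 33 31 29
f 29 34 33
f 33 32 31
f 34 32 33
f 36 35 39
f 36 39 37
f 37 39 40
f 37 40 38
f 39 35 41
f 39 41 40
f 40 41 42
f 40 42 38
f 41 35 43
f 41 43 42
f 42 43 44
f 42 44 38
f 43 35 45
f 43 45 44
f 44 45 46
f 44 46 38
f 45 35 47
f 45 47 46
f 46 47 48
f 46 48 38
f 47 35 49
f 47 49 48
f 48 49 50
f 48 50 38
f 49 35 51
f 49 51 50
f 50 51 52
f 50 52 38
f 51 35 53
f 51 53 52
f 52 53 54
f 52 54 38
f 53 35 55
f 53 55 54
f 54 55 56
f 54 56 38
f 55 35 57
f 55 57 56
f 56 57 58
f 56 58 38
f 57 35 59
f 57 59 58
f 58 59 60
f 58 60 38
f 59 35 61
f 59 61 60
f 60 61 62
f 60 62 38
f 61 35 63
f 61 63 62
f 62 63 64
f 62 64 38
f 63 35 36
f 63 36 64
f 64 36 37
f 64 37 38



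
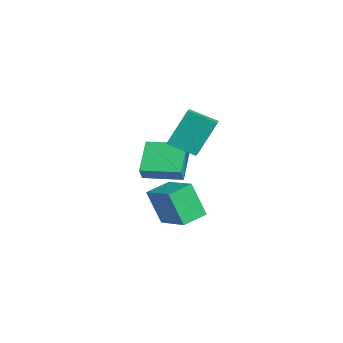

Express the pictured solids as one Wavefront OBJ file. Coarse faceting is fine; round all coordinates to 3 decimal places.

v -1.254 -0.146 0.614
v -1.523 0.94 2.508
v -1.955 0.137 0.352
v -2.224 1.223 2.246
v -0.536 1.077 0.014
v -0.805 2.163 1.908
v -1.237 1.36 -0.248
v -1.506 2.446 1.646
v -2.017 -1.133 -1.936
v -3.558 -0.41 -0.868
v -1.114 0.649 -1.839
v -2.655 1.372 -0.771
v -1.625 -1.372 -1.209
v -3.166 -0.649 -0.141
v -0.722 0.41 -1.112
v -2.263 1.133 -0.044
v -2.502 -0.082 -5.424
v -3.062 -0.679 -3.555
v -3.05 1.183 -5.184
v -3.61 0.587 -3.315
v -0.71 0.553 -4.685
v -1.27 -0.043 -2.816
v -1.258 1.819 -4.445
v -1.818 1.222 -2.576
f 2 4 1
f 5 2 1
f 1 4 3
f 3 5 1
f 2 8 4
f 6 2 5
f 6 8 2
f 4 8 3
f 7 5 3
f 3 8 7
f 7 6 5
f 8 6 7
f 10 12 9
f 13 10 9
f 9 12 11
f 11 13 9
f 10 16 12
f 14 10 13
f 14 16 10
f 12 16 11
f 15 13 11
f 11 16 15
f 15 14 13
f 16 14 15
f 18 20 17
f 21 18 17
f 17 20 19
f 19 21 17
f 18 24 20
f 22 18 21
f 22 24 18
f 20 24 19
f 23 21 19
f 19 24 23
f 23 22 21
f 24 22 23



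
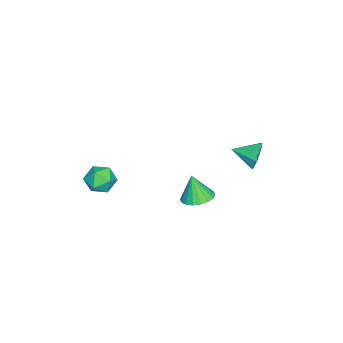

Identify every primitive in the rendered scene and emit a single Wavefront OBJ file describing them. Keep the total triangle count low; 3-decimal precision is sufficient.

v -3.927 2.99 -2.076
v -3.501 3.312 -1.219
v -3.693 1.53 -1.644
v -4.264 3.21 -1.15
v -4.83 2.979 -1.623
v -4.867 2.754 -2.361
v -4.354 2.667 -2.933
v -3.591 2.769 -3.003
v -3.025 3 -2.529
v -2.987 3.225 -1.791
v 2.612 -3.811 0.16
v 3.189 -3.006 0.036
v 3.931 -4.734 0.304
v 4.508 -3.929 0.18
v 3.967 -4.031 1.013
v 3.152 -3.461 0.924
v 3.968 -4.279 -0.584
v 3.153 -3.709 -0.673
v 4.027 -3.295 -0.424
v 4.027 -3.142 0.563
v 3.093 -4.598 -0.223
v 3.093 -4.445 0.764
v 2.906 1.452 -0.556
v 3.794 1.061 -0.571
v 2.754 1.048 1.036
v 3.871 1.47 -0.459
v 3.758 1.876 -0.367
v 3.476 2.199 -0.312
v 3.081 2.373 -0.305
v 2.652 2.365 -0.348
v 2.273 2.176 -0.433
v 2.019 1.844 -0.542
v 1.941 1.435 -0.653
v 2.055 1.029 -0.746
v 2.337 0.706 -0.801
v 2.732 0.532 -0.807
v 3.161 0.54 -0.764
v 3.54 0.728 -0.679
f 2 1 4
f 2 4 3
f 4 1 5
f 4 5 3
f 5 1 6
f 5 6 3
f 6 1 7
f 6 7 3
f 7 1 8
f 7 8 3
f 8 1 9
f 8 9 3
f 9 1 10
f 9 10 3
f 10 1 2
f 10 2 3
f 11 22 16
f 11 16 12
f 11 12 18
f 11 18 21
f 11 21 22
f 12 16 20
f 16 22 15
f 22 21 13
f 21 18 17
f 18 12 19
f 14 20 15
f 14 15 13
f 14 13 17
f 14 17 19
f 14 19 20
f 15 20 16
f 13 15 22
f 17 13 21
f 19 17 18
f 20 19 12
f 24 23 26
f 24 26 25
f 26 23 27
f 26 27 25
f 27 23 28
f 27 28 25
f 28 23 29
f 28 29 25
f 29 23 30
f 29 30 25
f 30 23 31
f 30 31 25
f 31 23 32
f 31 32 25
f 32 23 33
f 32 33 25
f 33 23 34
f 33 34 25
f 34 23 35
f 34 35 25
f 35 23 36
f 35 36 25
f 36 23 37
f 36 37 25
f 37 23 38
f 37 38 25
f 38 23 24
f 38 24 25



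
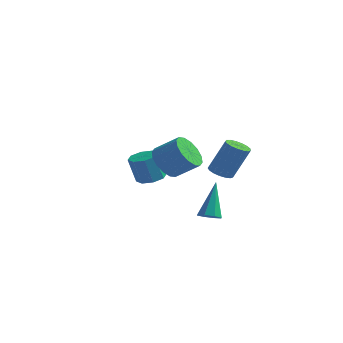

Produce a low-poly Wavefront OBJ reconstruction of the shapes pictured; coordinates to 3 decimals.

v 2.679 -2.843 -3.154
v 3.274 -2.763 -3.13
v 2.481 -1.897 -1.346
v 3.057 -2.415 -3.337
v 2.62 -2.317 -3.436
v 2.217 -2.528 -3.37
v 2.085 -2.923 -3.177
v 2.302 -3.272 -2.971
v 2.739 -3.369 -2.872
v 3.142 -3.159 -2.938
v -2.376 1.622 -2.075
v -1.769 1.087 -2.712
v -0.576 1.404 -1.842
v -1.184 1.938 -1.205
v -1.763 1.585 -2.902
v -0.571 1.902 -2.032
v -1.921 2.093 -2.87
v -0.729 2.41 -2
v -2.202 2.475 -2.625
v -1.009 2.792 -1.755
v -2.529 2.628 -2.233
v -1.336 2.945 -1.362
v -2.815 2.511 -1.798
v -1.622 2.828 -0.928
v -2.984 2.156 -1.438
v -1.791 2.473 -0.568
v -2.989 1.658 -1.248
v -1.797 1.975 -0.378
v -2.831 1.15 -1.28
v -1.639 1.467 -0.41
v -2.551 0.768 -1.525
v -1.358 1.085 -0.655
v -2.224 0.615 -1.918
v -1.031 0.932 -1.047
v -1.938 0.732 -2.352
v -0.745 1.049 -1.482
v 1.912 -0.484 -1.271
v 2.478 -0.314 -1.542
v 3.193 0.055 0.179
v 2.628 -0.116 0.451
v 2.317 -0.048 -1.532
v 3.032 0.321 0.189
v 2.063 0.118 -1.462
v 2.778 0.487 0.259
v 1.775 0.146 -1.348
v 2.49 0.515 0.373
v 1.518 0.03 -1.217
v 2.234 0.398 0.504
v 1.352 -0.204 -1.097
v 2.067 0.164 0.624
v 1.314 -0.503 -1.018
v 2.029 -0.134 0.703
v 1.413 -0.797 -0.996
v 2.128 -0.428 0.725
v 1.626 -1.019 -1.037
v 2.342 -0.651 0.684
v 1.905 -1.119 -1.132
v 2.621 -0.751 0.589
v 2.186 -1.074 -1.258
v 2.902 -0.705 0.463
v 2.404 -0.893 -1.387
v 3.119 -0.525 0.334
v 2.509 -0.619 -1.49
v 3.225 -0.25 0.231
v -3.584 2.304 -3.526
v -2.997 2.772 -3.314
v -3.288 2.464 -1.823
v -3.876 1.996 -2.034
v -3.517 3.062 -3.356
v -3.808 2.755 -1.865
v -4.077 2.908 -3.497
v -4.368 2.601 -2.006
v -4.348 2.4 -3.655
v -4.639 2.093 -2.164
v -4.172 1.836 -3.737
v -4.463 1.528 -2.246
v -3.652 1.545 -3.695
v -3.943 1.238 -2.204
v -3.092 1.699 -3.554
v -3.383 1.392 -2.063
v -2.821 2.207 -3.396
v -3.112 1.9 -1.905
f 2 1 4
f 2 4 3
f 4 1 5
f 4 5 3
f 5 1 6
f 5 6 3
f 6 1 7
f 6 7 3
f 7 1 8
f 7 8 3
f 8 1 9
f 8 9 3
f 9 1 10
f 9 10 3
f 10 1 2
f 10 2 3
f 12 11 15
f 12 15 13
f 13 15 16
f 13 16 14
f 15 11 17
f 15 17 16
f 16 17 18
f 16 18 14
f 17 11 19
f 17 19 18
f 18 19 20
f 18 20 14
f 19 11 21
f 19 21 20
f 20 21 22
f 20 22 14
f 21 11 23
f 21 23 22
f 22 23 24
f 22 24 14
f 23 11 25
f 23 25 24
f 24 25 26
f 24 26 14
f 25 11 27
f 25 27 26
f 26 27 28
f 26 28 14
f 27 11 29
f 27 29 28
f 28 29 30
f 28 30 14
f 29 11 31
f 29 31 30
f 30 31 32
f 30 32 14
f 31 11 33
f 31 33 32
f 32 33 34
f 32 34 14
f 33 11 35
f 33 35 34
f 34 35 36
f 34 36 14
f 35 11 12
f 35 12 36
f 36 12 13
f 36 13 14
f 38 37 41
f 38 41 39
f 39 41 42
f 39 42 40
f 41 37 43
f 41 43 42
f 42 43 44
f 42 44 40
f 43 37 45
f 43 45 44
f 44 45 46
f 44 46 40
f 45 37 47
f 45 47 46
f 46 47 48
f 46 48 40
f 47 37 49
f 47 49 48
f 48 49 50
f 48 50 40
f 49 37 51
f 49 51 50
f 50 51 52
f 50 52 40
f 51 37 53
f 51 53 52
f 52 53 54
f 52 54 40
f 53 37 55
f 53 55 54
f 54 55 56
f 54 56 40
f 55 37 57
f 55 57 56
f 56 57 58
f 56 58 40
f 57 37 59
f 57 59 58
f 58 59 60
f 58 60 40
f 59 37 61
f 59 61 60
f 60 61 62
f 60 62 40
f 61 37 63
f 61 63 62
f 62 63 64
f 62 64 40
f 63 37 38
f 63 38 64
f 64 38 39
f 64 39 40
f 66 65 69
f 66 69 67
f 67 69 70
f 67 70 68
f 69 65 71
f 69 71 70
f 70 71 72
f 70 72 68
f 71 65 73
f 71 73 72
f 72 73 74
f 72 74 68
f 73 65 75
f 73 75 74
f 74 75 76
f 74 76 68
f 75 65 77
f 75 77 76
f 76 77 78
f 76 78 68
f 77 65 79
f 77 79 78
f 78 79 80
f 78 80 68
f 79 65 81
f 79 81 80
f 80 81 82
f 80 82 68
f 81 65 66
f 81 66 82
f 82 66 67
f 82 67 68



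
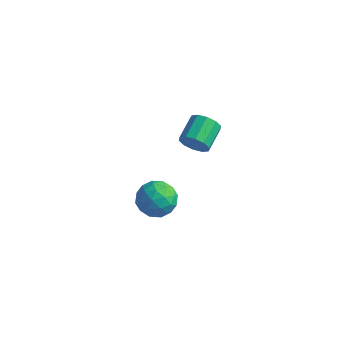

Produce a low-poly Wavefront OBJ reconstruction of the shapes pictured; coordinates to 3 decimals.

v -0.347 -2.605 2.56
v -0.1 -2.344 1.947
v -0.267 -1.154 2.387
v -0.513 -1.415 3
v -0.535 -2.391 1.91
v -0.702 -1.201 2.35
v -0.898 -2.52 2.121
v -1.064 -1.329 2.56
v -1.05 -2.681 2.499
v -1.217 -1.491 2.939
v -0.934 -2.813 2.901
v -1.1 -1.623 3.341
v -0.593 -2.866 3.173
v -0.76 -1.676 3.613
v -0.158 -2.819 3.21
v -0.325 -1.629 3.65
v 0.204 -2.691 3
v 0.038 -1.5 3.439
v 0.357 -2.529 2.621
v 0.19 -1.339 3.061
v 0.24 -2.397 2.219
v 0.074 -1.207 2.659
v -2.874 -2.04 -2.001
v -2.519 -1.588 -2.819
v -2.141 -3.412 -2.441
v -1.786 -2.96 -3.259
v -1.443 -2.702 -2.357
v -1.896 -1.854 -2.085
v -2.764 -3.146 -3.175
v -3.217 -2.298 -2.903
v -2.451 -2.272 -3.544
v -1.635 -1.997 -3.038
v -3.025 -3.003 -2.222
v -2.209 -2.728 -1.716
v -2.761 -1.694 -2.371
v -1.899 -3.306 -2.889
v -1.697 -3.155 -2.358
v -1.489 -2.889 -2.839
v -2.395 -1.85 -1.94
v -2.186 -1.585 -2.42
v -1.554 -2.239 -2.149
v -2.474 -3.415 -2.84
v -2.265 -3.15 -3.32
v -3.171 -2.111 -2.421
v -2.963 -1.845 -2.902
v -3.106 -2.761 -3.111
v -2.512 -1.83 -3.278
v -2.081 -2.636 -3.537
v -2.656 -2.745 -3.488
v -2.923 -2.247 -3.328
v -2.032 -1.669 -2.981
v -1.602 -2.475 -3.239
v -1.4 -2.323 -2.709
v -1.666 -1.825 -2.549
v -1.992 -2.07 -3.407
v -3.058 -2.525 -2.021
v -2.628 -3.331 -2.279
v -2.994 -3.175 -2.711
v -3.26 -2.677 -2.551
v -2.579 -2.364 -1.723
v -2.148 -3.17 -1.982
v -1.737 -2.753 -1.932
v -2.004 -2.255 -1.772
v -2.668 -2.93 -1.853
f 2 1 5
f 2 5 3
f 3 5 6
f 3 6 4
f 5 1 7
f 5 7 6
f 6 7 8
f 6 8 4
f 7 1 9
f 7 9 8
f 8 9 10
f 8 10 4
f 9 1 11
f 9 11 10
f 10 11 12
f 10 12 4
f 11 1 13
f 11 13 12
f 12 13 14
f 12 14 4
f 13 1 15
f 13 15 14
f 14 15 16
f 14 16 4
f 15 1 17
f 15 17 16
f 16 17 18
f 16 18 4
f 17 1 19
f 17 19 18
f 18 19 20
f 18 20 4
f 19 1 21
f 19 21 20
f 20 21 22
f 20 22 4
f 21 1 2
f 21 2 22
f 22 2 3
f 22 3 4
f 23 60 39
f 60 34 63
f 39 63 28
f 60 63 39
f 23 39 35
f 39 28 40
f 35 40 24
f 39 40 35
f 23 35 44
f 35 24 45
f 44 45 30
f 35 45 44
f 23 44 56
f 44 30 59
f 56 59 33
f 44 59 56
f 23 56 60
f 56 33 64
f 60 64 34
f 56 64 60
f 24 40 51
f 40 28 54
f 51 54 32
f 40 54 51
f 28 63 41
f 63 34 62
f 41 62 27
f 63 62 41
f 34 64 61
f 64 33 57
f 61 57 25
f 64 57 61
f 33 59 58
f 59 30 46
f 58 46 29
f 59 46 58
f 30 45 50
f 45 24 47
f 50 47 31
f 45 47 50
f 26 52 38
f 52 32 53
f 38 53 27
f 52 53 38
f 26 38 36
f 38 27 37
f 36 37 25
f 38 37 36
f 26 36 43
f 36 25 42
f 43 42 29
f 36 42 43
f 26 43 48
f 43 29 49
f 48 49 31
f 43 49 48
f 26 48 52
f 48 31 55
f 52 55 32
f 48 55 52
f 27 53 41
f 53 32 54
f 41 54 28
f 53 54 41
f 25 37 61
f 37 27 62
f 61 62 34
f 37 62 61
f 29 42 58
f 42 25 57
f 58 57 33
f 42 57 58
f 31 49 50
f 49 29 46
f 50 46 30
f 49 46 50
f 32 55 51
f 55 31 47
f 51 47 24
f 55 47 51



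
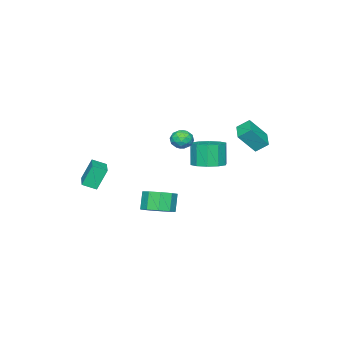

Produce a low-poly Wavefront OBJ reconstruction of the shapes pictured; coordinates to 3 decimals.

v -2.992 3.156 2.644
v -2.225 2.524 3.82
v -3.33 3.769 3.194
v -2.563 3.137 4.37
v -2.017 3.903 2.41
v -1.25 3.271 3.586
v -2.355 4.516 2.96
v -1.588 3.884 4.136
v 2.336 -4.535 -0.262
v 1.81 -4.203 1.048
v 1.861 -3.884 -0.617
v 1.336 -3.553 0.693
v 3.544 -3.527 -0.033
v 3.019 -3.196 1.277
v 3.07 -2.877 -0.388
v 2.544 -2.545 0.922
v -2.646 0.423 0.273
v -1.81 0.919 0.546
v -2.138 0.674 1.999
v -2.974 0.177 1.727
v -2.277 1.332 0.51
v -2.604 1.087 1.964
v -2.885 1.398 0.384
v -3.212 1.152 1.838
v -3.401 1.091 0.216
v -3.729 0.845 1.669
v -3.63 0.529 0.07
v -3.957 0.283 1.523
v -3.482 -0.074 0.001
v -3.81 -0.319 1.454
v -3.016 -0.487 0.036
v -3.343 -0.732 1.49
v -2.408 -0.552 0.162
v -2.735 -0.798 1.616
v -1.891 -0.245 0.331
v -2.219 -0.491 1.784
v -1.663 0.317 0.477
v -1.99 0.071 1.93
v 0.798 -0.504 -2.225
v 1.476 -1.175 -2.046
v 0.94 -1.426 -0.957
v 0.262 -0.756 -1.135
v 1.673 -0.585 -1.813
v 1.137 -0.837 -0.724
v 1.46 0.042 -1.773
v 0.924 -0.21 -0.683
v 0.938 0.414 -1.944
v 0.402 0.162 -0.854
v 0.35 0.356 -2.246
v -0.186 0.104 -1.157
v -0.028 -0.104 -2.539
v -0.564 -0.356 -1.449
v -0.02 -0.751 -2.684
v -0.556 -1.003 -1.595
v 0.371 -1.283 -2.615
v -0.165 -1.535 -1.525
v 0.962 -1.45 -2.363
v 0.426 -1.702 -1.273
v 0.876 1.512 3.258
v 1.178 1.994 3.618
v 1.202 0.766 3.982
v 1.504 1.248 4.342
v 0.832 1.225 4.307
v 0.631 1.686 3.86
v 1.749 1.074 3.74
v 1.548 1.535 3.293
v 1.718 1.723 3.916
v 1.151 1.816 4.267
v 1.229 0.944 3.333
v 0.662 1.037 3.684
v 0.999 1.818 3.375
v 1.381 0.942 4.225
v 0.987 0.928 4.205
v 1.164 1.211 4.417
v 0.677 1.637 3.517
v 0.854 1.92 3.728
v 0.651 1.468 4.133
v 1.526 0.84 3.872
v 1.703 1.123 4.083
v 1.216 1.549 3.183
v 1.393 1.832 3.395
v 1.729 1.292 3.467
v 1.493 1.942 3.761
v 1.684 1.504 4.187
v 1.829 1.402 3.833
v 1.711 1.673 3.57
v 1.16 1.997 3.968
v 1.351 1.559 4.393
v 0.957 1.545 4.373
v 0.838 1.816 4.11
v 1.477 1.838 4.143
v 1.029 1.201 3.207
v 1.22 0.763 3.632
v 1.542 0.944 3.49
v 1.423 1.215 3.227
v 0.696 1.256 3.413
v 0.887 0.818 3.839
v 0.669 1.087 4.03
v 0.551 1.358 3.767
v 0.903 0.922 3.457
f 2 4 1
f 5 2 1
f 1 4 3
f 3 5 1
f 2 8 4
f 6 2 5
f 6 8 2
f 4 8 3
f 7 5 3
f 3 8 7
f 7 6 5
f 8 6 7
f 10 12 9
f 13 10 9
f 9 12 11
f 11 13 9
f 10 16 12
f 14 10 13
f 14 16 10
f 12 16 11
f 15 13 11
f 11 16 15
f 15 14 13
f 16 14 15
f 18 17 21
f 18 21 19
f 19 21 22
f 19 22 20
f 21 17 23
f 21 23 22
f 22 23 24
f 22 24 20
f 23 17 25
f 23 25 24
f 24 25 26
f 24 26 20
f 25 17 27
f 25 27 26
f 26 27 28
f 26 28 20
f 27 17 29
f 27 29 28
f 28 29 30
f 28 30 20
f 29 17 31
f 29 31 30
f 30 31 32
f 30 32 20
f 31 17 33
f 31 33 32
f 32 33 34
f 32 34 20
f 33 17 35
f 33 35 34
f 34 35 36
f 34 36 20
f 35 17 37
f 35 37 36
f 36 37 38
f 36 38 20
f 37 17 18
f 37 18 38
f 38 18 19
f 38 19 20
f 40 39 43
f 40 43 41
f 41 43 44
f 41 44 42
f 43 39 45
f 43 45 44
f 44 45 46
f 44 46 42
f 45 39 47
f 45 47 46
f 46 47 48
f 46 48 42
f 47 39 49
f 47 49 48
f 48 49 50
f 48 50 42
f 49 39 51
f 49 51 50
f 50 51 52
f 50 52 42
f 51 39 53
f 51 53 52
f 52 53 54
f 52 54 42
f 53 39 55
f 53 55 54
f 54 55 56
f 54 56 42
f 55 39 57
f 55 57 56
f 56 57 58
f 56 58 42
f 57 39 40
f 57 40 58
f 58 40 41
f 58 41 42
f 59 96 75
f 96 70 99
f 75 99 64
f 96 99 75
f 59 75 71
f 75 64 76
f 71 76 60
f 75 76 71
f 59 71 80
f 71 60 81
f 80 81 66
f 71 81 80
f 59 80 92
f 80 66 95
f 92 95 69
f 80 95 92
f 59 92 96
f 92 69 100
f 96 100 70
f 92 100 96
f 60 76 87
f 76 64 90
f 87 90 68
f 76 90 87
f 64 99 77
f 99 70 98
f 77 98 63
f 99 98 77
f 70 100 97
f 100 69 93
f 97 93 61
f 100 93 97
f 69 95 94
f 95 66 82
f 94 82 65
f 95 82 94
f 66 81 86
f 81 60 83
f 86 83 67
f 81 83 86
f 62 88 74
f 88 68 89
f 74 89 63
f 88 89 74
f 62 74 72
f 74 63 73
f 72 73 61
f 74 73 72
f 62 72 79
f 72 61 78
f 79 78 65
f 72 78 79
f 62 79 84
f 79 65 85
f 84 85 67
f 79 85 84
f 62 84 88
f 84 67 91
f 88 91 68
f 84 91 88
f 63 89 77
f 89 68 90
f 77 90 64
f 89 90 77
f 61 73 97
f 73 63 98
f 97 98 70
f 73 98 97
f 65 78 94
f 78 61 93
f 94 93 69
f 78 93 94
f 67 85 86
f 85 65 82
f 86 82 66
f 85 82 86
f 68 91 87
f 91 67 83
f 87 83 60
f 91 83 87



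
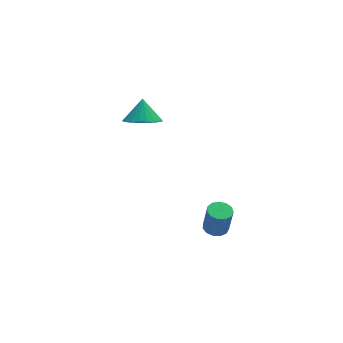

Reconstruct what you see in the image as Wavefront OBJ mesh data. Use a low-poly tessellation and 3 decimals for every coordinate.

v -1.509 2.579 1.448
v -0.568 2.241 1.478
v -1.291 3.281 2.532
v -0.529 2.585 1.247
v -0.66 2.928 1.052
v -0.937 3.21 0.924
v -1.313 3.384 0.887
v -1.723 3.418 0.948
v -2.096 3.307 1.094
v -2.367 3.071 1.302
v -2.49 2.749 1.535
v -2.444 2.398 1.753
v -2.235 2.078 1.918
v -1.901 1.845 2.002
v -1.5 1.739 1.99
v -1.099 1.778 1.884
v -0.77 1.956 1.703
v 0.209 -3.807 -1.621
v 0.658 -3.366 -1.608
v 0.801 -3.552 -0.167
v 0.351 -3.993 -0.179
v 0.351 -3.197 -1.556
v 0.493 -3.383 -0.115
v -0.002 -3.221 -1.524
v 0.14 -3.407 -0.083
v -0.288 -3.432 -1.523
v -0.145 -3.618 -0.082
v -0.416 -3.761 -1.553
v -0.274 -3.948 -0.112
v -0.346 -4.106 -1.604
v -0.203 -4.292 -0.163
v -0.099 -4.355 -1.661
v 0.043 -4.541 -0.22
v 0.245 -4.43 -1.705
v 0.387 -4.616 -0.264
v 0.577 -4.308 -1.722
v 0.72 -4.494 -0.281
v 0.793 -4.026 -1.707
v 0.935 -4.212 -0.266
v 0.823 -3.675 -1.664
v 0.966 -3.861 -0.223
f 2 1 4
f 2 4 3
f 4 1 5
f 4 5 3
f 5 1 6
f 5 6 3
f 6 1 7
f 6 7 3
f 7 1 8
f 7 8 3
f 8 1 9
f 8 9 3
f 9 1 10
f 9 10 3
f 10 1 11
f 10 11 3
f 11 1 12
f 11 12 3
f 12 1 13
f 12 13 3
f 13 1 14
f 13 14 3
f 14 1 15
f 14 15 3
f 15 1 16
f 15 16 3
f 16 1 17
f 16 17 3
f 17 1 2
f 17 2 3
f 19 18 22
f 19 22 20
f 20 22 23
f 20 23 21
f 22 18 24
f 22 24 23
f 23 24 25
f 23 25 21
f 24 18 26
f 24 26 25
f 25 26 27
f 25 27 21
f 26 18 28
f 26 28 27
f 27 28 29
f 27 29 21
f 28 18 30
f 28 30 29
f 29 30 31
f 29 31 21
f 30 18 32
f 30 32 31
f 31 32 33
f 31 33 21
f 32 18 34
f 32 34 33
f 33 34 35
f 33 35 21
f 34 18 36
f 34 36 35
f 35 36 37
f 35 37 21
f 36 18 38
f 36 38 37
f 37 38 39
f 37 39 21
f 38 18 40
f 38 40 39
f 39 40 41
f 39 41 21
f 40 18 19
f 40 19 41
f 41 19 20
f 41 20 21



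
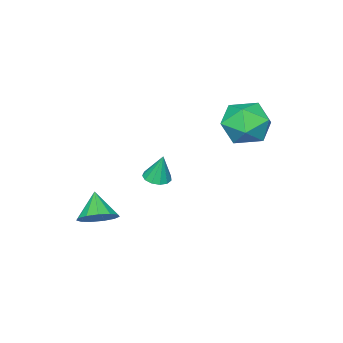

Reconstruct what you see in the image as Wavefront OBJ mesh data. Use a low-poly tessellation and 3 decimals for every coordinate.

v -4.179 1.892 1.128
v -3.383 2.445 1.798
v -2.957 0.455 0.862
v -2.161 1.008 1.532
v -3.138 0.568 2.02
v -3.894 1.456 2.185
v -2.446 1.444 0.475
v -3.202 2.332 0.64
v -2.312 2.168 1.395
v -2.74 1.626 2.349
v -3.6 1.274 0.311
v -4.028 0.732 1.265
v 1.412 0.985 0.057
v 1.972 0.889 0.101
v 1.368 1.275 1.283
v 1.94 1.199 0.026
v 1.74 1.442 -0.039
v 1.436 1.54 -0.073
v 1.124 1.462 -0.066
v 0.904 1.232 -0.02
v 0.846 0.924 0.051
v 0.967 0.636 0.123
v 1.23 0.458 0.175
v 1.55 0.448 0.189
v 1.827 0.609 0.161
v 1.64 -2.028 -3.452
v 2.236 -2.647 -3.584
v 1.08 -2.772 -2.488
v 2.422 -2.347 -3.244
v 2.359 -1.945 -2.97
v 2.068 -1.569 -2.849
v 1.641 -1.34 -2.92
v 1.213 -1.328 -3.159
v 0.921 -1.539 -3.492
v 0.857 -1.905 -3.811
v 1.042 -2.31 -4.017
v 1.416 -2.626 -4.043
v 1.861 -2.751 -3.882
f 1 12 6
f 1 6 2
f 1 2 8
f 1 8 11
f 1 11 12
f 2 6 10
f 6 12 5
f 12 11 3
f 11 8 7
f 8 2 9
f 4 10 5
f 4 5 3
f 4 3 7
f 4 7 9
f 4 9 10
f 5 10 6
f 3 5 12
f 7 3 11
f 9 7 8
f 10 9 2
f 14 13 16
f 14 16 15
f 16 13 17
f 16 17 15
f 17 13 18
f 17 18 15
f 18 13 19
f 18 19 15
f 19 13 20
f 19 20 15
f 20 13 21
f 20 21 15
f 21 13 22
f 21 22 15
f 22 13 23
f 22 23 15
f 23 13 24
f 23 24 15
f 24 13 25
f 24 25 15
f 25 13 14
f 25 14 15
f 27 26 29
f 27 29 28
f 29 26 30
f 29 30 28
f 30 26 31
f 30 31 28
f 31 26 32
f 31 32 28
f 32 26 33
f 32 33 28
f 33 26 34
f 33 34 28
f 34 26 35
f 34 35 28
f 35 26 36
f 35 36 28
f 36 26 37
f 36 37 28
f 37 26 38
f 37 38 28
f 38 26 27
f 38 27 28



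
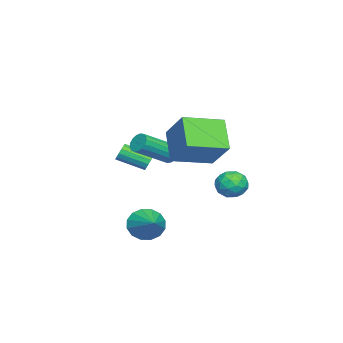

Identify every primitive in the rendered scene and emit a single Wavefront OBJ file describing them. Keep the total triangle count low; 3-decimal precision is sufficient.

v 1.424 4.761 0.526
v 1.892 4.206 0.062
v 0.988 3.714 1.338
v 1.456 3.159 0.874
v 1.849 3.739 1.376
v 2.119 4.386 0.874
v 0.761 3.534 0.526
v 1.031 4.181 0.024
v 1.482 3.447 0.062
v 2.155 3.574 0.587
v 0.725 4.346 0.813
v 1.398 4.473 1.338
v 1.697 4.575 0.223
v 1.183 3.345 1.177
v 1.414 3.686 1.472
v 1.689 3.359 1.199
v 1.83 4.681 0.7
v 2.105 4.355 0.427
v 2.079 4.081 1.199
v 0.775 3.565 0.973
v 1.05 3.239 0.7
v 1.191 4.561 0.201
v 1.466 4.234 -0.072
v 0.801 3.839 0.201
v 1.731 3.803 -0.05
v 1.474 3.188 0.427
v 1.066 3.408 0.223
v 1.225 3.788 -0.072
v 2.126 3.877 0.258
v 1.869 3.262 0.736
v 2.1 3.603 1.031
v 2.259 3.984 0.736
v 1.885 3.432 0.258
v 1.011 4.658 0.664
v 0.754 4.043 1.142
v 0.621 3.936 0.664
v 0.78 4.317 0.369
v 1.406 4.732 0.973
v 1.149 4.117 1.45
v 1.655 4.132 1.472
v 1.814 4.512 1.177
v 0.995 4.488 1.142
v -1.662 0.05 1.233
v -1.2 0.387 1.021
v 0.205 -0.853 2.116
v -0.258 -1.19 2.327
v -1.276 0.52 1.27
v 0.129 -0.72 2.364
v -1.44 0.546 1.51
v -0.036 -0.694 2.604
v -1.655 0.458 1.686
v -0.251 -0.782 2.781
v -1.872 0.276 1.759
v -0.468 -0.963 2.853
v -2.041 0.043 1.711
v -0.636 -1.197 2.805
v -2.123 -0.189 1.553
v -0.718 -1.429 2.648
v -2.099 -0.366 1.323
v -0.695 -1.606 2.417
v -1.976 -0.448 1.071
v -0.571 -1.688 2.166
v -1.78 -0.416 0.857
v -0.376 -1.656 1.951
v -1.558 -0.277 0.728
v -0.153 -1.517 1.823
v -1.359 -0.063 0.716
v 0.045 -1.303 1.81
v -1.23 0.176 0.821
v 0.175 -1.063 1.916
v 1.962 1.122 2.088
v 0.722 0.523 3.469
v 0.686 2.815 1.677
v -0.554 2.216 3.057
v 2.994 2.244 3.503
v 1.754 1.645 4.883
v 1.718 3.937 3.091
v 0.478 3.338 4.472
v -3.314 -1.599 -0.061
v -3.135 -1.355 0.422
v -2.907 -2.838 1.085
v -3.086 -3.081 0.601
v -3.427 -1.385 0.455
v -3.199 -2.868 1.118
v -3.688 -1.472 0.35
v -3.46 -2.955 1.012
v -3.849 -1.593 0.134
v -3.622 -3.076 0.797
v -3.867 -1.716 -0.134
v -3.639 -3.199 0.529
v -3.736 -1.807 -0.382
v -3.509 -3.29 0.281
v -3.493 -1.842 -0.545
v -3.265 -3.325 0.118
v -3.201 -1.812 -0.578
v -2.973 -3.295 0.085
v -2.94 -1.725 -0.472
v -2.712 -3.208 0.19
v -2.778 -1.604 -0.257
v -2.551 -3.087 0.406
v -2.761 -1.481 0.011
v -2.533 -2.964 0.674
v -2.891 -1.39 0.259
v -2.664 -2.873 0.922
v 1.889 -0.103 -2.222
v 2.387 -0.219 -3.047
v 3.291 0.763 -1.498
v 2.145 0.218 -3.101
v 1.835 0.568 -2.92
v 1.539 0.739 -2.552
v 1.337 0.684 -2.095
v 1.283 0.418 -1.673
v 1.392 0.012 -1.398
v 1.633 -0.424 -1.343
v 1.944 -0.775 -1.525
v 2.24 -0.946 -1.893
v 2.442 -0.891 -2.349
v 2.496 -0.624 -2.772
f 1 38 17
f 38 12 41
f 17 41 6
f 38 41 17
f 1 17 13
f 17 6 18
f 13 18 2
f 17 18 13
f 1 13 22
f 13 2 23
f 22 23 8
f 13 23 22
f 1 22 34
f 22 8 37
f 34 37 11
f 22 37 34
f 1 34 38
f 34 11 42
f 38 42 12
f 34 42 38
f 2 18 29
f 18 6 32
f 29 32 10
f 18 32 29
f 6 41 19
f 41 12 40
f 19 40 5
f 41 40 19
f 12 42 39
f 42 11 35
f 39 35 3
f 42 35 39
f 11 37 36
f 37 8 24
f 36 24 7
f 37 24 36
f 8 23 28
f 23 2 25
f 28 25 9
f 23 25 28
f 4 30 16
f 30 10 31
f 16 31 5
f 30 31 16
f 4 16 14
f 16 5 15
f 14 15 3
f 16 15 14
f 4 14 21
f 14 3 20
f 21 20 7
f 14 20 21
f 4 21 26
f 21 7 27
f 26 27 9
f 21 27 26
f 4 26 30
f 26 9 33
f 30 33 10
f 26 33 30
f 5 31 19
f 31 10 32
f 19 32 6
f 31 32 19
f 3 15 39
f 15 5 40
f 39 40 12
f 15 40 39
f 7 20 36
f 20 3 35
f 36 35 11
f 20 35 36
f 9 27 28
f 27 7 24
f 28 24 8
f 27 24 28
f 10 33 29
f 33 9 25
f 29 25 2
f 33 25 29
f 44 43 47
f 44 47 45
f 45 47 48
f 45 48 46
f 47 43 49
f 47 49 48
f 48 49 50
f 48 50 46
f 49 43 51
f 49 51 50
f 50 51 52
f 50 52 46
f 51 43 53
f 51 53 52
f 52 53 54
f 52 54 46
f 53 43 55
f 53 55 54
f 54 55 56
f 54 56 46
f 55 43 57
f 55 57 56
f 56 57 58
f 56 58 46
f 57 43 59
f 57 59 58
f 58 59 60
f 58 60 46
f 59 43 61
f 59 61 60
f 60 61 62
f 60 62 46
f 61 43 63
f 61 63 62
f 62 63 64
f 62 64 46
f 63 43 65
f 63 65 64
f 64 65 66
f 64 66 46
f 65 43 67
f 65 67 66
f 66 67 68
f 66 68 46
f 67 43 69
f 67 69 68
f 68 69 70
f 68 70 46
f 69 43 44
f 69 44 70
f 70 44 45
f 70 45 46
f 72 74 71
f 75 72 71
f 71 74 73
f 73 75 71
f 72 78 74
f 76 72 75
f 76 78 72
f 74 78 73
f 77 75 73
f 73 78 77
f 77 76 75
f 78 76 77
f 80 79 83
f 80 83 81
f 81 83 84
f 81 84 82
f 83 79 85
f 83 85 84
f 84 85 86
f 84 86 82
f 85 79 87
f 85 87 86
f 86 87 88
f 86 88 82
f 87 79 89
f 87 89 88
f 88 89 90
f 88 90 82
f 89 79 91
f 89 91 90
f 90 91 92
f 90 92 82
f 91 79 93
f 91 93 92
f 92 93 94
f 92 94 82
f 93 79 95
f 93 95 94
f 94 95 96
f 94 96 82
f 95 79 97
f 95 97 96
f 96 97 98
f 96 98 82
f 97 79 99
f 97 99 98
f 98 99 100
f 98 100 82
f 99 79 101
f 99 101 100
f 100 101 102
f 100 102 82
f 101 79 103
f 101 103 102
f 102 103 104
f 102 104 82
f 103 79 80
f 103 80 104
f 104 80 81
f 104 81 82
f 106 105 108
f 106 108 107
f 108 105 109
f 108 109 107
f 109 105 110
f 109 110 107
f 110 105 111
f 110 111 107
f 111 105 112
f 111 112 107
f 112 105 113
f 112 113 107
f 113 105 114
f 113 114 107
f 114 105 115
f 114 115 107
f 115 105 116
f 115 116 107
f 116 105 117
f 116 117 107
f 117 105 118
f 117 118 107
f 118 105 106
f 118 106 107



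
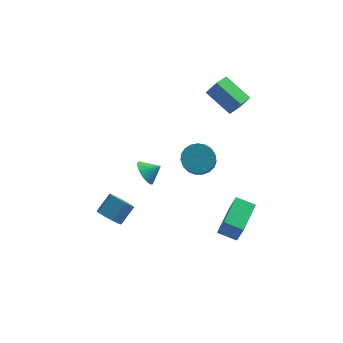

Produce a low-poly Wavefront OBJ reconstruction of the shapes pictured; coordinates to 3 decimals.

v -4.4 -1.782 -2.315
v -4.116 -1.321 -2.983
v -3.276 -0.577 -2.113
v -3.56 -1.038 -1.445
v -4.542 -1.075 -2.783
v -3.702 -0.33 -1.913
v -4.914 -1.098 -2.404
v -4.074 -0.354 -1.534
v -5.089 -1.383 -1.991
v -4.249 -0.639 -1.121
v -5.001 -1.821 -1.702
v -4.161 -1.076 -0.831
v -4.684 -2.243 -1.647
v -3.844 -1.499 -0.777
v -4.258 -2.49 -1.847
v -3.418 -1.745 -0.977
v -3.886 -2.466 -2.226
v -3.046 -1.722 -1.356
v -3.711 -2.181 -2.639
v -2.871 -1.437 -1.769
v -3.799 -1.744 -2.929
v -2.959 -0.999 -2.058
v -1.835 2.654 -2.617
v -1.422 3.097 -3.323
v -0.885 2.686 -2.043
v -1.549 3.376 -3.129
v -1.719 3.545 -2.857
v -1.907 3.579 -2.549
v -2.084 3.471 -2.251
v -2.223 3.239 -2.008
v -2.303 2.919 -1.859
v -2.311 2.557 -1.825
v -2.247 2.211 -1.911
v -2.12 1.932 -2.105
v -1.95 1.763 -2.378
v -1.762 1.729 -2.686
v -1.585 1.837 -2.984
v -1.446 2.068 -3.226
v -1.366 2.389 -3.376
v -1.358 2.75 -3.41
v 1.644 4.065 -3.069
v 2.204 3.284 -3.583
v 2.057 2.574 -2.665
v 1.496 3.355 -2.151
v 2.532 3.504 -3.36
v 2.385 2.794 -2.442
v 2.706 3.821 -3.087
v 2.559 3.111 -2.169
v 2.696 4.181 -2.811
v 2.549 3.47 -1.893
v 2.505 4.52 -2.579
v 2.357 3.81 -1.661
v 2.164 4.78 -2.432
v 2.017 4.07 -1.514
v 1.734 4.917 -2.395
v 1.586 4.207 -1.477
v 1.288 4.907 -2.475
v 1.14 4.197 -1.557
v 0.903 4.751 -2.658
v 0.756 4.041 -1.739
v 0.647 4.476 -2.911
v 0.499 3.766 -1.993
v 0.563 4.131 -3.192
v 0.415 3.42 -2.274
v 0.666 3.774 -3.452
v 0.518 3.063 -2.534
v 0.938 3.467 -3.645
v 0.79 2.757 -2.727
v 1.332 3.264 -3.739
v 1.184 2.554 -2.821
v 1.78 3.199 -3.717
v 1.632 2.489 -2.799
v 3.308 2.644 2.803
v 3.925 2.474 3.841
v 2.007 3.962 3.791
v 2.623 3.792 4.83
v 4.017 3.548 2.53
v 4.633 3.378 3.569
v 2.715 4.866 3.519
v 3.332 4.696 4.557
v 1.751 -4.128 -1.987
v 2.061 -4.554 -0.529
v 2.72 -2.218 -1.635
v 3.03 -2.644 -0.177
v 2.85 -4.616 -2.363
v 3.16 -5.042 -0.905
v 3.819 -2.706 -2.011
v 4.129 -3.132 -0.553
f 2 1 5
f 2 5 3
f 3 5 6
f 3 6 4
f 5 1 7
f 5 7 6
f 6 7 8
f 6 8 4
f 7 1 9
f 7 9 8
f 8 9 10
f 8 10 4
f 9 1 11
f 9 11 10
f 10 11 12
f 10 12 4
f 11 1 13
f 11 13 12
f 12 13 14
f 12 14 4
f 13 1 15
f 13 15 14
f 14 15 16
f 14 16 4
f 15 1 17
f 15 17 16
f 16 17 18
f 16 18 4
f 17 1 19
f 17 19 18
f 18 19 20
f 18 20 4
f 19 1 21
f 19 21 20
f 20 21 22
f 20 22 4
f 21 1 2
f 21 2 22
f 22 2 3
f 22 3 4
f 24 23 26
f 24 26 25
f 26 23 27
f 26 27 25
f 27 23 28
f 27 28 25
f 28 23 29
f 28 29 25
f 29 23 30
f 29 30 25
f 30 23 31
f 30 31 25
f 31 23 32
f 31 32 25
f 32 23 33
f 32 33 25
f 33 23 34
f 33 34 25
f 34 23 35
f 34 35 25
f 35 23 36
f 35 36 25
f 36 23 37
f 36 37 25
f 37 23 38
f 37 38 25
f 38 23 39
f 38 39 25
f 39 23 40
f 39 40 25
f 40 23 24
f 40 24 25
f 42 41 45
f 42 45 43
f 43 45 46
f 43 46 44
f 45 41 47
f 45 47 46
f 46 47 48
f 46 48 44
f 47 41 49
f 47 49 48
f 48 49 50
f 48 50 44
f 49 41 51
f 49 51 50
f 50 51 52
f 50 52 44
f 51 41 53
f 51 53 52
f 52 53 54
f 52 54 44
f 53 41 55
f 53 55 54
f 54 55 56
f 54 56 44
f 55 41 57
f 55 57 56
f 56 57 58
f 56 58 44
f 57 41 59
f 57 59 58
f 58 59 60
f 58 60 44
f 59 41 61
f 59 61 60
f 60 61 62
f 60 62 44
f 61 41 63
f 61 63 62
f 62 63 64
f 62 64 44
f 63 41 65
f 63 65 64
f 64 65 66
f 64 66 44
f 65 41 67
f 65 67 66
f 66 67 68
f 66 68 44
f 67 41 69
f 67 69 68
f 68 69 70
f 68 70 44
f 69 41 71
f 69 71 70
f 70 71 72
f 70 72 44
f 71 41 42
f 71 42 72
f 72 42 43
f 72 43 44
f 74 76 73
f 77 74 73
f 73 76 75
f 75 77 73
f 74 80 76
f 78 74 77
f 78 80 74
f 76 80 75
f 79 77 75
f 75 80 79
f 79 78 77
f 80 78 79
f 82 84 81
f 85 82 81
f 81 84 83
f 83 85 81
f 82 88 84
f 86 82 85
f 86 88 82
f 84 88 83
f 87 85 83
f 83 88 87
f 87 86 85
f 88 86 87

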